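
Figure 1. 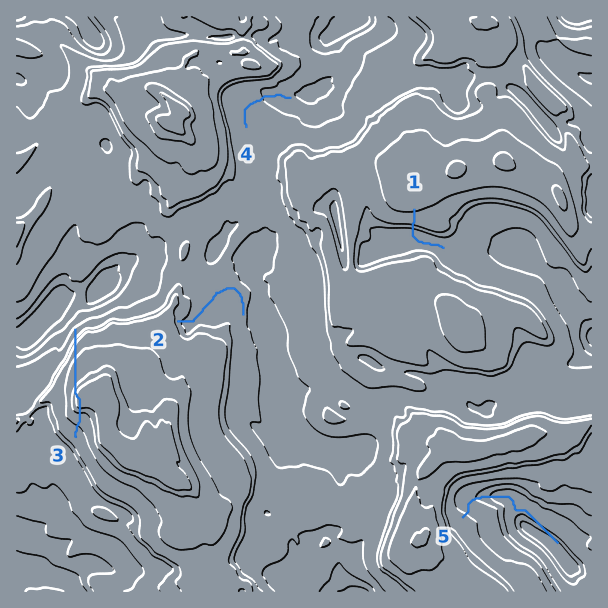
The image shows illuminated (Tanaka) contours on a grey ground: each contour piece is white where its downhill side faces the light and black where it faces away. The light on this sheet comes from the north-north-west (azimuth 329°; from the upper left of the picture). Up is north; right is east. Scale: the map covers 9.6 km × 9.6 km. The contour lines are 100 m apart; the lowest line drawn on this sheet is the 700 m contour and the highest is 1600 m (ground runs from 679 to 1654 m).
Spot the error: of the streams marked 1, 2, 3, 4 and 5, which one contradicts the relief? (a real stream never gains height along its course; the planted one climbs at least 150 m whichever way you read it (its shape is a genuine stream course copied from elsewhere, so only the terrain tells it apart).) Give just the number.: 3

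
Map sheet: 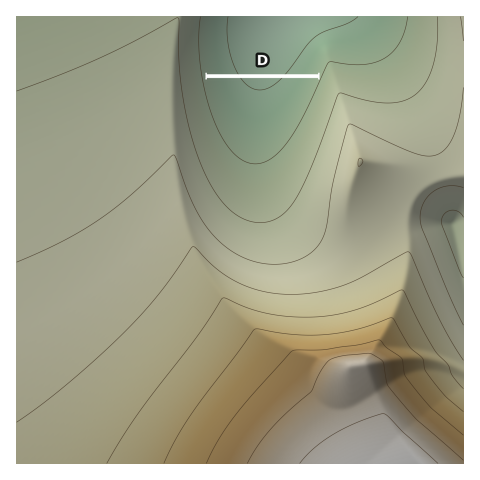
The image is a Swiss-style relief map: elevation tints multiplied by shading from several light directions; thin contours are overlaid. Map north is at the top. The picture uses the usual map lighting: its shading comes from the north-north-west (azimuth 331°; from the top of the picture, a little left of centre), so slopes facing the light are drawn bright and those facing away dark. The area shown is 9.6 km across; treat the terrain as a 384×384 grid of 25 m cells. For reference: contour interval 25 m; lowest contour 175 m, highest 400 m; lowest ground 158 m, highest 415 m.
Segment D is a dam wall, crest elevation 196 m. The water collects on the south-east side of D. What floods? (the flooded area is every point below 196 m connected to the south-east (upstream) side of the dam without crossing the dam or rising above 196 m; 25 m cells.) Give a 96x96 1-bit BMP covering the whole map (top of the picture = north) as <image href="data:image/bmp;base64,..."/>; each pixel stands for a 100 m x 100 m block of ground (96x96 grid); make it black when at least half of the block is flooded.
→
<image width="96" height="96" href="data:image/bmp;base64,Qk2+BAAAAAAAAD4AAAAoAAAAYAAAAGAAAAABAAEAAAAAAIAEAAATCwAAEwsAAAIAAAAAAAAA////AAAAAAAAAAAAAAAAAAAAAAAAAAAAAAAAAAAAAAAAAAAAAAAAAAAAAAAAAAAAAAAAAAAAAAAAAAAAAAAAAAAAAAAAAAAAAAAAAAAAAAAAAAAAAAAAAAAAAAAAAAAAAAAAAAAAAAAAAAAAAAAAAAAAAAAAAAAAAAAAAAAAAAAAAAAAAAAAAAAAAAAAAAAAAAAAAAAAAAAAAAAAAAAAAAAAAAAAAAAAAAAAAAAAAAAAAAAAAAAAAAAAAAAAAAAAAAAAAAAAAAAAAAAAAAAAAAAAAAAAAAAAAAAAAAAAAAAAAAAAAAAAAAAAAAAAAAAAAAAAAAAAAAAAAAAAAAAAAAAAAAAAAAAAAAAAAAAAAAAAAAAAAAAAAAAAAAAAAAAAAAAAAAAAAAAAAAAAAAAAAAAAAAAAAAAAAAAAAAAAAAAAAAAAAAAAAAAAAAAAAAAAAAAAAAAAAAAAAAAAAAAAAAAAAAAAAAAAAAAAAAAAAAAAAAAAAAAAAAAAAAAAAAAAAAAAAAAAAAAAAAAAAAAAAAAAAAAAAAAAAAAAAAAAAAAAAAAAAAAAAAAAAAAAAAAAAAAAAAAAAAAAAAAAAAAAAAAAAAAAAAAAAAAAAAAAAAAAAAAAAAAAAAAAAAAAAAAAAAAAAAAAAAAAAAAAAAAAAAAAAAAAAAAAAAAAAAAAAAAAAAAAAAAAAAAAAAAAAAAAAAAAAAAAAAAAAAAAAAAAAAAAAAAAAAAAAAAAAAAAAAAAAAAAAAAAAAAAAAAAAAAAAAAAAAAAAAAAAAAAAAAAAAAAAAAAAAAAAAAAAAAAAAAAAAAAAAAAAAAAAAAAAAAAAAAAAAAAAAAAAAAAAAAAAAAAAAAAAAAAAAAAAAAAAAAAAAAAAAAAAAAAAAAAAAAAAAAAAAAAAAAAAAAAAAAAAAAAAAAAAAAAAAAAAAAAAAAAAAAAAAAAAAAAAAAAAAAAAAAAAAAAAAAAAAAAAAAAAAAAAAAAAAAAAAAAAAAAAAAAAAAAAAAAAAAAAAAAAAAAAAAAAAAAAAAAAAAAAAAAAAAAAAAAAAAAAAAAAAAAAAAAAAAAAAAAAAAAAAAAAAAAAAD8AAAAAAAAAAAAAAH/AAAAAAAAAAAAAAP/gAAAAAAAAAAAAAf/wAAAAAAAAAAAAAf/wAAAAAAAAAAAAA//4AAAAAAAAAAAAA//8AAAAAAAAAAAAB//8AAAAAAAAAAAAB//+AAAAAAAAAAAAB//+AAAAAAAAAAAAD///AAAAAAAAAAAAD///AAAAAAAAAAAAD///gAAAAAAAAAAAH///gAAAAAAAAAAAH///wAAAAAAAAAAAH///wAAAAAAAAAAAAAAAAAAAAAAAAAAAAAAAAAAAAAAAAAAAAAAAAAAAAAAAAAAAAAAAAAAAAAAAAAAAAAAAAAAAAAAAAAAAAAAAAAAAAAAAAAAAAAAAAAAAAAAAAAAAAAAAAAAAAAAAAAAAAAAAAAAAAAAAAAAAAAAAAAAAAAAAAAAAAAAAAAAAAAAAAAAAAAAAAAAAAAAAAAAAAAAAAAAAAA="/>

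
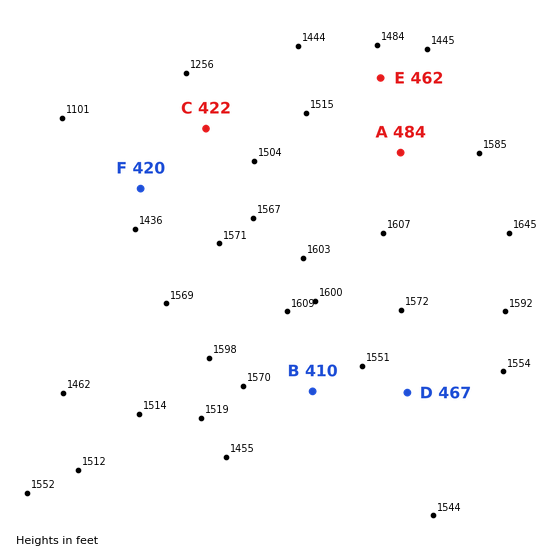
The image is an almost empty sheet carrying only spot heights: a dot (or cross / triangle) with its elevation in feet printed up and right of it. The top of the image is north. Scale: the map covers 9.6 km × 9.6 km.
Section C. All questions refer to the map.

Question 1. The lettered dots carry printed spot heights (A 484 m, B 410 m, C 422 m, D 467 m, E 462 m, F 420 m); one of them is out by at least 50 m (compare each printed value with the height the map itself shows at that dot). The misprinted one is B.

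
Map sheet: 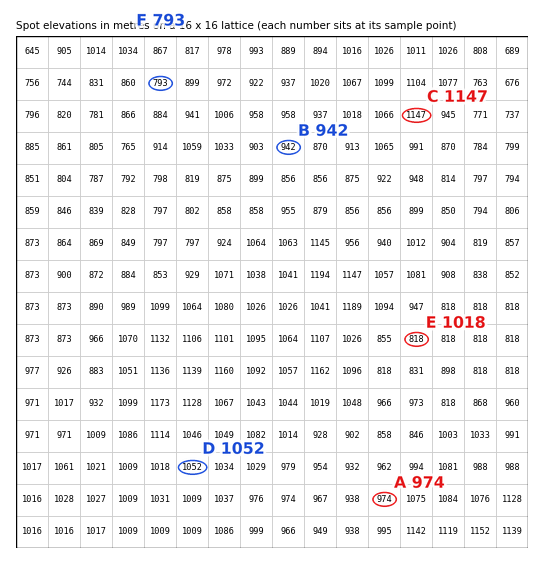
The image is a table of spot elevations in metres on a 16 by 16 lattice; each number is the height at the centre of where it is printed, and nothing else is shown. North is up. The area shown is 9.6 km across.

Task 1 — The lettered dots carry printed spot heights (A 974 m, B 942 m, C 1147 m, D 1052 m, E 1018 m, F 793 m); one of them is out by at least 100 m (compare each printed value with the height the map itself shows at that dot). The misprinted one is E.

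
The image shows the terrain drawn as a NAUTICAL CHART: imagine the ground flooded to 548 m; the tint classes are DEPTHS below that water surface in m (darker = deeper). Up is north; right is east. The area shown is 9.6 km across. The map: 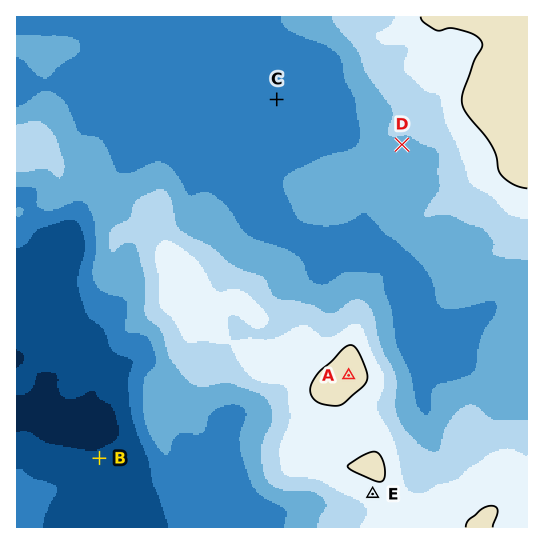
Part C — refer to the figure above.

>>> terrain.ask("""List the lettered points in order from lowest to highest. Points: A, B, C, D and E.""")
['B', 'C', 'D', 'E', 'A']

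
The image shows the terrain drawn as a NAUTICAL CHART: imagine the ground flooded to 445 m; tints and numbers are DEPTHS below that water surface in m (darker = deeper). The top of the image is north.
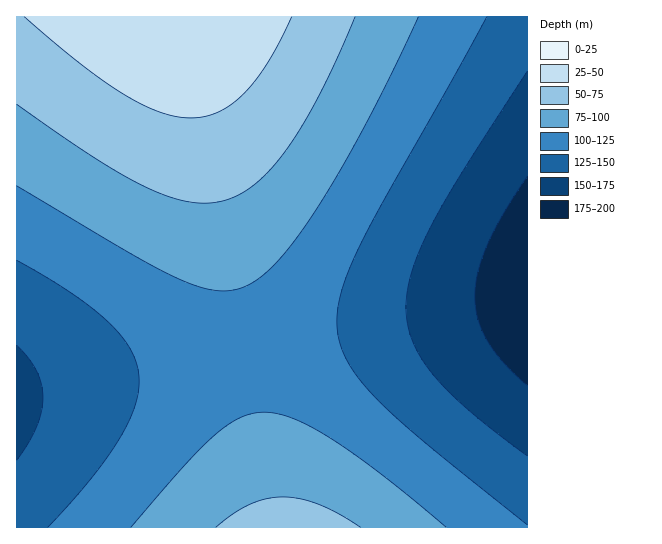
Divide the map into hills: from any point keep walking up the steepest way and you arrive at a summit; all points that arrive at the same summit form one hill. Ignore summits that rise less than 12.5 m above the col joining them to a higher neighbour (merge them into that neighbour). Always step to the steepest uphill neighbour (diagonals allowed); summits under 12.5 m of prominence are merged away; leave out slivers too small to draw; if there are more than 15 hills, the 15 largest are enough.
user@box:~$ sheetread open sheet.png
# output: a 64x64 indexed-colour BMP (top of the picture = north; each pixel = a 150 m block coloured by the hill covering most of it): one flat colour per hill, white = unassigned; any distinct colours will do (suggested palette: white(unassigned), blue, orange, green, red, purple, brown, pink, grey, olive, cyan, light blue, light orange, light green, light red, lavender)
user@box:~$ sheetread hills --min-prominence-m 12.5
<image width="64" height="64" href="data:image/bmp;base64,Qk12CAAAAAAAAHYAAAAoAAAAQAAAAEAAAAABAAQAAAAAAAAIAAATCwAAEwsAABAAAAAAAAAA////ALR3HwAOf/8ALKAsACgn1gC9Z5QAS1aMAMJ34wB/f38AIr28AM++FwDox64AeLv/AIrfmACWmP8A1bDFACIiIiIiIiIiIiIiIiIiIiIiIiIiIiIiIiIiIiIiIiIiIiIiIiIiIiIiIiIiIiIiIiIiIiIiIiIiIiIiIiIiIiIiIiIiIiIiIiIiIiIiIiIiIiIiIiIiIiIiIiIiIiIiIiIiIiIiIiIiIiIiIiIiIiIiIiIiIiIiIiIiIiIiIiIiIiIiIiIiIiIiIiIiIiIiIiIiIiIiIiIiIiIiIiIiIiIiIiIiIiIiIiIiIiIiIiIiIiIiIiIiIiIiIiIiIiIiIiIiIiIiIiIiIiIiIiIiIiIiIiIiIiIiIiIiIiIiIiIiIiIiIiIiIiIiIiIiIiIiIiIiIiIiIiIiIiIiIiIiIiIiIiIiIiIiIiIiIiIiIiIiIiIiIiIiIiIiIiIiIiIiIiIiIiIiIiIiIiIiIiIiIiIiIiIiIiIiIiIiIiIiIiIiIiIiIiIiIiIiIiIiIiIiIiIiIiIiIiIiIiIiIiIiIiIiIiIiIiIiIiIiIiIiIiIiIiIiIiIiIiIiIiIiIiIiIiIiIiIiIiIiIiIiIiIiIiIiIiIiIiIiIiIiIiIiIiIiIiIiIiIiIiIiIiIiIiIiIiIiIiIiIiIiIiIiIiIiIiIiIiIiIiIiIiIiIiIiIiIiIiIiIiIiIiIiIiIiIiIiIiIiIiIiIiIiIiIiIiIiIiIiIiIiIiIiIiIiIiIiIiIiIiIiIiIiIiIiIiIiIiIiIiIiIiIiIiIiIiIiIiIiIiIREiIiIiIiIiIiIiIiIiIiIiIiIiIiIiIiIiIiIiIiIhERERESIiIiIiIiIiIiIiIiIiIiIiIiIiIiIiIiIiIiERERERERESIiIiIiIiIiIiIiIiIiIiIiIiIiIiIiIiIRERERERERERERIiIiIiIiIiIiIiIiIiIiIiIiIiIiIhEREREREREREREREREiIiIiIiIiIiIiIiIiIiIiIiIiEREREREREREREREREREREiIiIiIiIiIiIiIiIiIiIiIRERERERERERERERERERERERESIiIiIiIiIiIiIiIiIhERERERERERERERERERERERERERERIiIiIiIiIiIiIiERERERERERERERERERERERERERERERERIiIiIiIiIiIREREREREREREREREREREREREREREREREREREiIiIiIhERERERERERERERERERERERERERERERERERERERESIiERERERERERERERERERERERERERERERERERERERERERERERERERERERERERERERERERERERERERERERERERERERERERERERERERERERERERERERERERERERERERERERERERERERERERERERERERERERERERERERERERERERERERERERERERERERERERERERERERERERERERERERERERERERERERERERERERERERERERERERERERERERERERERERERERERERERERERERERERERERERERERERERERERERERERERERERERERERERERERERERERERERERERERERERERERERERERERERERERERERERERERERERERERERERERERERERERERERERERERERERERERERERERERERERERERERERERERERERERERERERERERERERERERERERERERERERERERERERERERERERERERERERERERERERERERERERERERERERERERERERERERERERERERERERERERERERERERERERERERERERERERERERERERERERERERERERERERERERERERERERERERERERERERERERERERERERERERERERERERERERERERERERERERERERERERERERERERERERERERERERERERERERERERERERERERERERERERERERERERERERERERERERERERERERERERERERERERERERERERERERERERERERERERERERERERERERERERERERERERERERERERERERERERERERERERERERERERERERERERERERERERERERERERERERERERERERERERERERERERERERERERERERERERERERERERERERERERERERERERERERERERERERERERERERERERERERERERERERERERERERERERERERERERERERERERERERERERERERERERERERERERERERERERERERERERERERERERERERERERERERERERERERERERERERERERERERERERERERERERERERERERERERERERERERERERERERERERERERERERERERERERERERERERERERERERERERERERERERERERERERERERERERERERERERERERERERERERERERERERERERERERERERERERERERERERERERERERERERERERERERERERERERERERERERERERERERERERERERERERERERERERERERERERERERERERERERERERERERERERERERERERERERERERERERERERERERERERERERERERERERERERERERERERERERERERERERERERERERERERERERERERERERERERERERERERERERERERERERERERERERERERERERERERERERERERERERERERERERERERERERERERERERERERERERERERERERERERERERERERERERERERERERERERERER"/>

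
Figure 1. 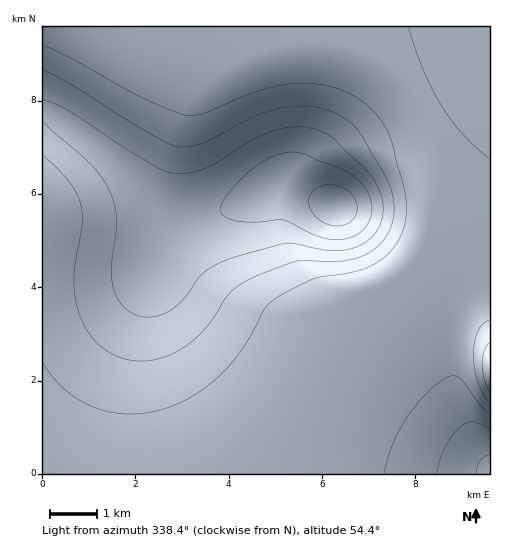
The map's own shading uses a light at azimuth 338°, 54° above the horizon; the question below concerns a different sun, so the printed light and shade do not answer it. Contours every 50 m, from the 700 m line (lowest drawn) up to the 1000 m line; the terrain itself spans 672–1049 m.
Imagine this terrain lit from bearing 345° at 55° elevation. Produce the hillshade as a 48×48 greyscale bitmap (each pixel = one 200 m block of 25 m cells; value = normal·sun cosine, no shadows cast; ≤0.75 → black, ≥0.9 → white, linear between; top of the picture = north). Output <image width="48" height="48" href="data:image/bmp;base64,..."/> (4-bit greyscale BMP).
<image width="48" height="48" href="data:image/bmp;base64,Qk32BAAAAAAAAHYAAAAoAAAAMAAAADAAAAABAAQAAAAAAIAEAAATCwAAEwsAABAAAAAAAAAAAAAAABEREQAiIiIAMzMzAERERABVVVUAZmZmAHd3dwCIiIgAmZmZAKqqqgC7u7sAzMzMAN3d3QDu7u4A////AHd3d3iIiIh3d3d3d3d3d3dmZmZmVVVVVnd3eIiIiIiId3d3d3d3d3dmZmZmVVVVVXd3iIiIiIiIh3d3d3d3d3dmZmZlVVRERHd4iIiIiIiIiId3d3d3d3dmZmZlVURDMneIiIiIiIiIiIh3d3d3d3dmZmZlVURDMXiIiIiIiIiIiIiHd3d3d3dmZmZlVURDIHiIiIiZmZmZiIiId3d3d3dmZmZlVVRDIHiIiImZmZmZmIiIh3d3d3dmZmZlVVREIHiIiJmZmZmZmZiIiHd3d3d2ZmZmVVVEIHiIiJmZmamZmZmIiHd3d3d2ZmZmVVVVMHiIiJmZqqqqmZmIiId3d3d2ZmZmZVVVRHiIiJmaqqqqqZmYiId3d3d3ZmZmZlVmZ3eIiJmaqqqqqpmZiIh3d3d3ZmZmZmZni3eIiJmaqqqqqpmZiIh3d3d3dmZmZmZorXd4iImZqqqqqqmZiIiHd3d3dmZmZmZorXd3iImZqqqqqqmZmIiHd3d3d2ZmZmZ4rHd3eIiZmqqqqqmZmIiHd3d3d2ZmZmZnmnd3d4iJmZqqqqmZmZmIh3d3d3ZmZmZniWZnd3eImZmqqqqqqqqZmIh3d3dmZmZneGZmZnd4iJmZmqqru7u6qpmYh3d2ZmZnd2ZmZmd3iImZmqu7vMy7u7y7qYd3ZmZmd2ZmZmZneIiZqru8zMzM3e7u3Kl3dmZmZmZVVVZmd4iJmru8zM3d7////tuXd3ZmZmVVVVVmZ3iJmqu8zN3e7////+yod3d2ZmVVVVVmZ3eImaq7zM3e7/////25d3d3d2VVVVVmZneIiZqrvMzN3v///+26h3d3d2ZlVVZmZnd3iImaq7u7zN3u7dy6h3d3d2ZmZmZmZmZnd3iJmqqqqqu7u6qph3d3d2ZmZmZmZmZmZmd4iZmYd3iIiIiIh3d3d3d3d3d3ZmVVVVVmeIh2VURVVWZ3h3d3d4iIiId3ZlRERERVZnd1QyIiI0Vnh3d3d4mZiId2ZUQzMzM0RVZlMhAAEjVnh3d3d5mZmIdmVEMiIiIjNEVVMhAAEjVnh3d3d6qZmHdlRDMiERESIjNEQyERI0Z3d3d3d6qZh3ZUMzIiERERESIzMzMzRWd3d3d3d6mYdmVDMzMiEREAAREiIzREVWZ3d3d3d5mHZUQzMzMyIREAAAARIjNEVWZnd3d3d4h2VDMyMzRDMhEAAAAAESI0RVZmd3d3d3ZUMzIjM0REMyEQAAAAERIzRFVmd3d3d2RDMiIzNEVVRDIhEAAAERIjRFVmd3d3d0MyIiM0RFVVVUMyERERESIzRFZmd3d3dzIiIjNEVVVmZlRDIiEREiI0RVZnd3d3dyIiM0RVVWZmZmZUQzIiIzNEVWZ3d3d3dyIjNEVVZmZmZmZlVEQzNERFVmd3d3d3dyIzRVVmZmZmZmZmZlVVVVVWZnd3d3d3dyNEVVZmZmZmZ3d3d2ZmZmZnd3d3d3d3dzRFVmZmZmZ3d3d3d3d3d3d3d3d3d3d3dzRFVmZmZnd3d3d3d3d3d3d3d3d3d3d3dw=="/>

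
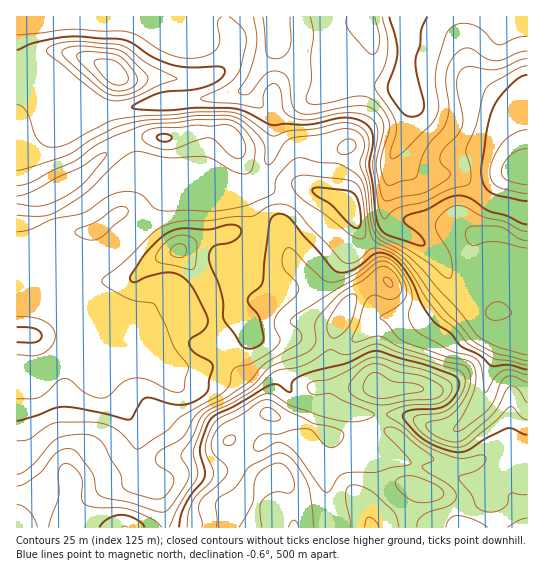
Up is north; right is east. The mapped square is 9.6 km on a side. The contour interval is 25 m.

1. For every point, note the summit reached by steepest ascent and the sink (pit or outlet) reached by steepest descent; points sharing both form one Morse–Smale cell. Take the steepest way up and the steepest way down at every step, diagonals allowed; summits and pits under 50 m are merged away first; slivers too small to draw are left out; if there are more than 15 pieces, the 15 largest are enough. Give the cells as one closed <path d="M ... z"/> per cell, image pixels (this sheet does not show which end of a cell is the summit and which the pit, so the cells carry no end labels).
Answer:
<path d="M401 16l-125 1 0 29-28 40 1 8 12 11 12 8 0 33-13 37-6 5-9 2 0 5 10 24 1 14-4 12-8 10-1 14-10 21 0 12 3 8-3 6-38 4-6-3-8-15-8-7-11 1-23 24-8-1-37-16-25 2 8 13 30 73 21 23 11 17-3 36 4 11 6 5 7 1 6 9 7 35 362-1 0-316-38-8-20-19-15-9-36 1-12-9-8-12-2-8 8-14 6-22-7-20 0-62z"/><path d="M27 64l-2 1 24 60-14 8-19 5 1 83 22 0 40-14 31-24 15-8 24 0 24 9 52 0 22 5 10-2 7-12 9-29 0-33-12-8-12-11-2-6-10 5-28 6-47 2-37 8-30 0-34-14z"/><path d="M527 16l-126 1 3 12 0 62 7 20-6 22-8 14 2 8 8 12 12 9 40 0 31 27 29 8 9-1z"/><path d="M275 16l-258 0-1 42 15 9 30 28 34 14 30 0 37-8 56-4 23-5 11-10 24-36 1-13z"/><path d="M453 281l-5 10-25 21-16 7-30 0-18 17-13 8-16 0-32-7-39 2 8 4 10 8 6 10 5 28 15 12 48 12 51 2 37 14 16 0 18-16 8-11 4-9 4-22 12-32-22-14-6-11 0-17z"/><path d="M58 297l11 30 0 16-4 11-24 17-12 2-12 6 0 38 4 21-1 19 21 34 2 36 122 1 0-10-6-25-6-9-7-1-6-5-4-11 3-36-11-17-21-23-35-84z"/><path d="M234 185l-65 2-22 31-36 35-8 4-14 0-26 12-10 13 0 11 4 4 13 7 24-1 41 17 4 0 26-25 10 1 6 6 8 15 6 3 38-4 3-6-3-8 0-12 10-21 1-14 8-10 4-12-1-14-10-24 2-6z"/><path d="M149 175l-28 1-42 31-40 14-23 1 1 306 26-1-2-36-21-34 1-19-4-21 0-38 12-6 9-1 24-15 6-10 1-20-9-24-8-13 3-11 8-10 12-6 14-6 14 0 8-4 36-35 22-31 56-2-52-1z"/><path d="M18 59l-2 0 1 78 18-4 14-8-20-54-4-8z"/>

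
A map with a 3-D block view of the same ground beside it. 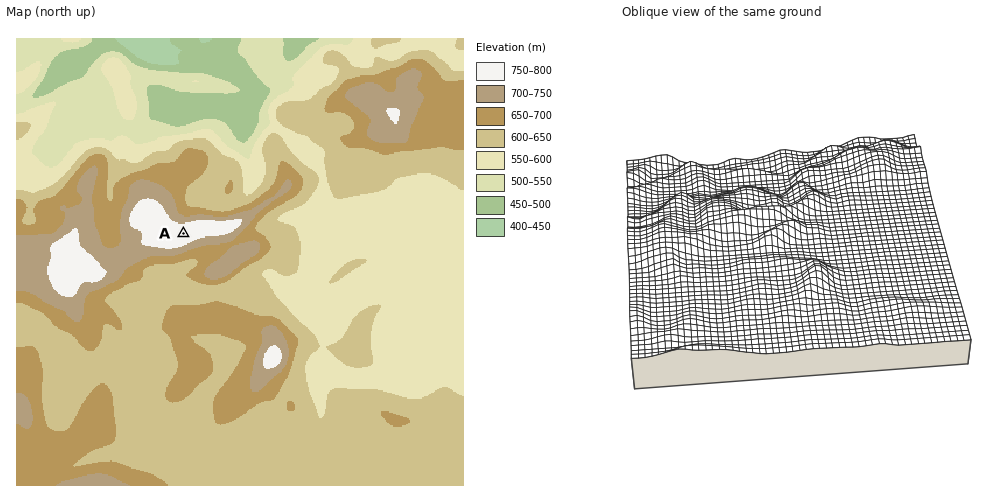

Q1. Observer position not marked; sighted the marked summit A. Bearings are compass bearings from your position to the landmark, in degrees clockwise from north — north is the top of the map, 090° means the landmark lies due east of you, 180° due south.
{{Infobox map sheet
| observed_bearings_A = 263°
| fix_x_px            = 253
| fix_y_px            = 225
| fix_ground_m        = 665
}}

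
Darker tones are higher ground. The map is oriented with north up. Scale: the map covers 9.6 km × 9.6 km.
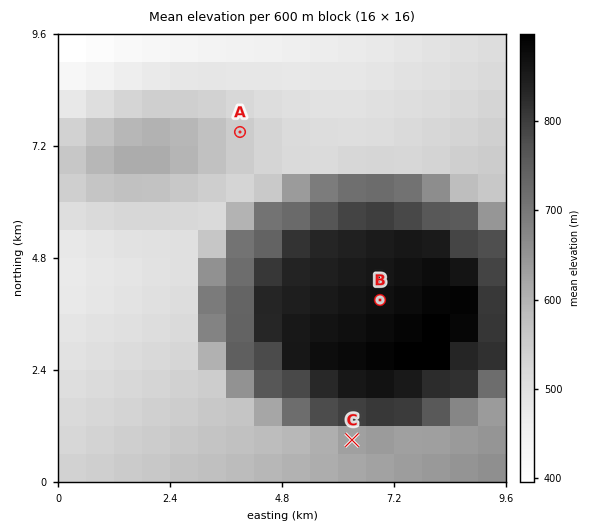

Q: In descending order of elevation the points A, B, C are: B C A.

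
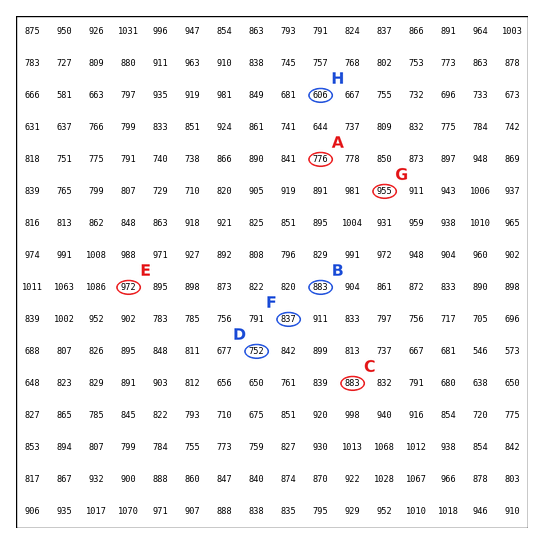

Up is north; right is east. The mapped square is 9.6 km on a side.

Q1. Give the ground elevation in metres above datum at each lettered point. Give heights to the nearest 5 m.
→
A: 775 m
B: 885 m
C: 885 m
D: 750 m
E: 970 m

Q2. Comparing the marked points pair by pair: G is above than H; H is below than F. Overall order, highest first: G F H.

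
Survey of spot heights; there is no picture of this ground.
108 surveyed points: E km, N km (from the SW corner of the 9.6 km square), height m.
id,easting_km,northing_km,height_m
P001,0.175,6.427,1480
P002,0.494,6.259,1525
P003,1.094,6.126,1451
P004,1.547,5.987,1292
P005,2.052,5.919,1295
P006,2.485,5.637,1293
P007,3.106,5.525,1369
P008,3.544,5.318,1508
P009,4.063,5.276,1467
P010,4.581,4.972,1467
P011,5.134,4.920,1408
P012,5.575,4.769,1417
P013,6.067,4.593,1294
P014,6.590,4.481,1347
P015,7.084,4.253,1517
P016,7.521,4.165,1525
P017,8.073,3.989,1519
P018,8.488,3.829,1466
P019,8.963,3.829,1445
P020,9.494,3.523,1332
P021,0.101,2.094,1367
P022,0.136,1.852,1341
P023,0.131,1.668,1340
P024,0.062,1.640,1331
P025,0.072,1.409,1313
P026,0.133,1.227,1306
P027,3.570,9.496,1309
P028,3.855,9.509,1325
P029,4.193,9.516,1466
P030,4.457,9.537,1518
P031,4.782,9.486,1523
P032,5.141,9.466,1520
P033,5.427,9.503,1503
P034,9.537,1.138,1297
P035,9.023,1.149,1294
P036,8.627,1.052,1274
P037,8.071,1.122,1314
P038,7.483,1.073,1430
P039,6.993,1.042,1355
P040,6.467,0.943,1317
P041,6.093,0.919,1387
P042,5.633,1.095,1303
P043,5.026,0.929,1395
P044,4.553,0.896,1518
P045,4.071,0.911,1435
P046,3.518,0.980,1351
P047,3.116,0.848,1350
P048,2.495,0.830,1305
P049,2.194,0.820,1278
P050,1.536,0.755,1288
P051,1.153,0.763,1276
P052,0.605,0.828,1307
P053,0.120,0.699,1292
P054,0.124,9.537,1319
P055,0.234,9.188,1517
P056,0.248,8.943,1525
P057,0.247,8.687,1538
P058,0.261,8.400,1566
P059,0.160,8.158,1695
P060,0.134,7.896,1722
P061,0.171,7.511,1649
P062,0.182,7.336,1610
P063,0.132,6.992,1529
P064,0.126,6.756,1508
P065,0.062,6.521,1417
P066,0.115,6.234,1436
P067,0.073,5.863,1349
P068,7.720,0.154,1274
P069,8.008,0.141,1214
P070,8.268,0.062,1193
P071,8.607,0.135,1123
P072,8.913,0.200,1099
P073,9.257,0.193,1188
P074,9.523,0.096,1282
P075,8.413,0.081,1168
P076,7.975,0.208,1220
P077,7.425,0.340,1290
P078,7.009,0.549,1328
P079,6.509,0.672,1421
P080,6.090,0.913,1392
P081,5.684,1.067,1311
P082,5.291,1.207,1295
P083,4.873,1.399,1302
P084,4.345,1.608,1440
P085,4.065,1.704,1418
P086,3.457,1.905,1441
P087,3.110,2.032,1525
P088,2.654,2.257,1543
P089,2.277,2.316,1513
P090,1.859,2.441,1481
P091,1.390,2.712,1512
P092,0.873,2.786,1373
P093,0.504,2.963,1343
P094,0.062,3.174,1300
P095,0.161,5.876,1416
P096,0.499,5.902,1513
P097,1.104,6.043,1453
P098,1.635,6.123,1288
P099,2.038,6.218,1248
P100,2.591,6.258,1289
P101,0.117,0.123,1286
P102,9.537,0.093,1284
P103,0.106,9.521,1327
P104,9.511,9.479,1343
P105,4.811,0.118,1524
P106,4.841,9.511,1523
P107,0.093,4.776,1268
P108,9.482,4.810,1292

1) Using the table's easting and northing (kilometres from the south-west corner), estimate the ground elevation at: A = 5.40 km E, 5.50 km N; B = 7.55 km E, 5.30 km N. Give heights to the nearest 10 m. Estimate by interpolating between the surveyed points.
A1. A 1520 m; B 1300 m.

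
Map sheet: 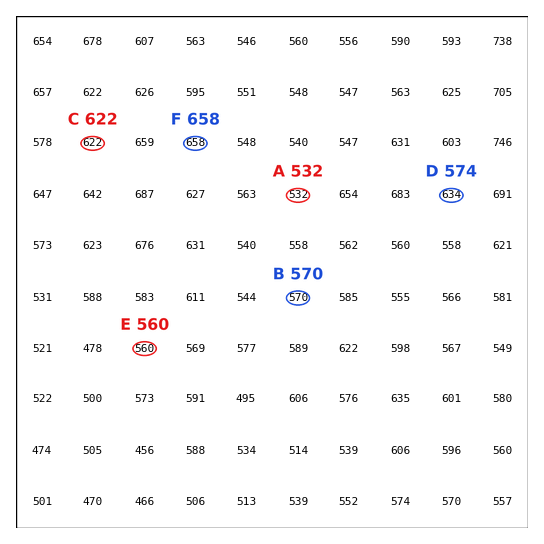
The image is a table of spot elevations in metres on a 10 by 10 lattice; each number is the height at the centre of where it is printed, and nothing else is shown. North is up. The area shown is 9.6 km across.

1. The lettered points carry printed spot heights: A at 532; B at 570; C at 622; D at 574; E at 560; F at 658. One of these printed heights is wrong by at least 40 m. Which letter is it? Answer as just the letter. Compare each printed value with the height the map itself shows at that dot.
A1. D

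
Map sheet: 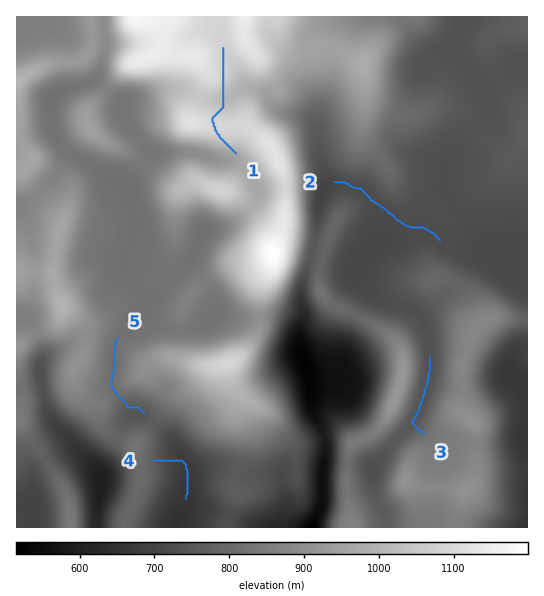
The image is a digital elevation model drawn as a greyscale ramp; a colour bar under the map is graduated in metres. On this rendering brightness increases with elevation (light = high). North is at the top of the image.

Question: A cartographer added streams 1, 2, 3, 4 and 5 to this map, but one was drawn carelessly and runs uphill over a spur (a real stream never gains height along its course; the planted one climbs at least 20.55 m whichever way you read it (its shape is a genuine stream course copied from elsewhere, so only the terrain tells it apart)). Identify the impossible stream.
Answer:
1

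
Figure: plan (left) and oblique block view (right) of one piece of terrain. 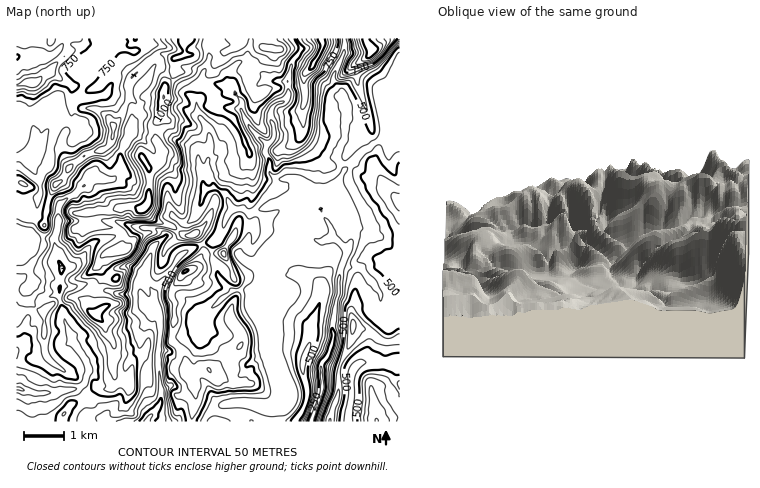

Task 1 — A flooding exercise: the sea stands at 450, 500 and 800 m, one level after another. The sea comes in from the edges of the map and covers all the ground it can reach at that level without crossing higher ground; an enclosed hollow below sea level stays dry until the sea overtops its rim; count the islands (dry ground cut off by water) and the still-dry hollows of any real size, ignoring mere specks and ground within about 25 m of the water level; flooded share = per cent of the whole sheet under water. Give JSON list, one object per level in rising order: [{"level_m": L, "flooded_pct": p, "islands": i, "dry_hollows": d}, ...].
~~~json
[{"level_m": 450, "flooded_pct": 24, "islands": 0, "dry_hollows": 0}, {"level_m": 500, "flooded_pct": 37, "islands": 0, "dry_hollows": 0}, {"level_m": 800, "flooded_pct": 85, "islands": 0, "dry_hollows": 0}]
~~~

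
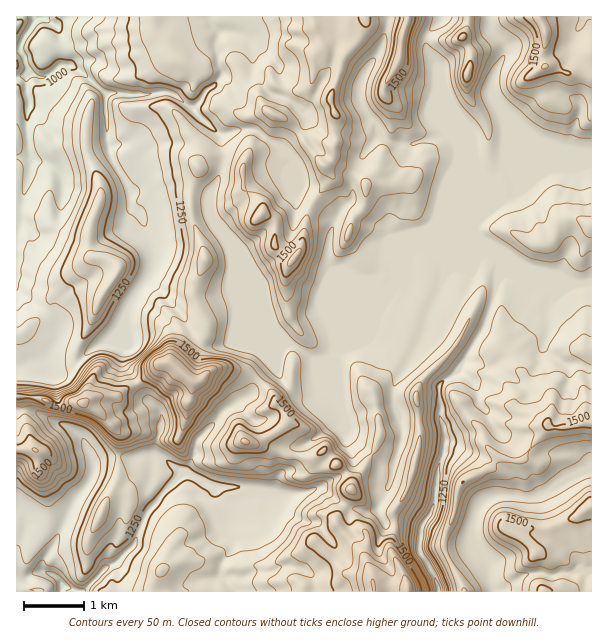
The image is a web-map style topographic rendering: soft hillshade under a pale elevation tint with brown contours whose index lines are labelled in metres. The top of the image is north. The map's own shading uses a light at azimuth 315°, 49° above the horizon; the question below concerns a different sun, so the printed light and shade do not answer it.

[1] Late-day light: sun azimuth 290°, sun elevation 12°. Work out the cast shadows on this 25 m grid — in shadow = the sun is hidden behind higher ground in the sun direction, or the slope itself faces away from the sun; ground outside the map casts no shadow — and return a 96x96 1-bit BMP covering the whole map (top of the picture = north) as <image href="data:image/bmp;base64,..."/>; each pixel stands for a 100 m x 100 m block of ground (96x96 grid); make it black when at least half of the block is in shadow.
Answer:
<image width="96" height="96" href="data:image/bmp;base64,Qk2+BAAAAAAAAD4AAAAoAAAAYAAAAGAAAAABAAEAAAAAAIAEAAATCwAAEwsAAAIAAAAAAAAA////AAAAAAAHgAAAAAAAAH/eAAADHAAAAAAAAH/cAAACHgAAAAAAAH+QAAA8DwAAAAAAAH8gACA4D4AAAAAAAP9gAwAYD8AAAAAAEP5gAAAID+AAAAAAGfzgAAAMD/AAAAAAGfjwAAAAB7gAAAAAGfj4AAAAB7gAAAAAHfj8AAAAB9gAAAAAHfz8AAAAA9wAAAACHfx8AAAAA9wAAAACAf58AAAAAd4AAAAAPf5+AAAAAY4AAAAAPv9/AAAH+AcAAAAAfn8/wAAP/AEAAAAA/n8/4AAP/gCAAADw/H8/wAAP/gAAAOD4fD8fhoAP/wAAA/A8fD+GAeAP/wAAATgHuD+AAOAP/gAAABADmB/AAEAP/AfvB/gDih/AAAAH/H/fg/APjx/AAQAH+H+fgfEPB5/AAYAP8H+fwBvvB5/AAP4fwH+P4Ab+B5/AAB4fgP+P8wD8B5+AAAAfAH+P/4P8B5+AAAA/gf+P/4P4Bx+AAAA6Af+H/4fgBx+AACDmD/8H/8/ADx8IACAABn4H/98ADh8AAAAAADwj//8ADh8AAAAAAAAD//sABB8AAAAABgAB//MAAA/AAAAAB8AA/+MAAAfgAAAAA8AOfcEAAAPgAAAAAYAeAAAAAAHwAAAAAAAeAAAAAADwAAAAGAAeYAAAAAB4AAAAHwAI8AAAAAA4AAAAD+AA+ABAAAA8AAAAD/gA8ADAAAAcAAAAB/gAcAHAAAAeAAAAB/gAYAPAAAAOAAAAB/wAAAPgAAAOAAAAA/wAAAPwAAAGAAAAA/4AAAP4AAAHAAAAAf8AgAP/gAACAAAAAf+B4Af/4AAAAAAAAP+B8Af/4AAAAAAAAH+B/Af/8AAAAAAAAH+A/Af/4AAAAAAAAD8A+AP/wAAAAAEAADwA+AH/gAAAAAEAABgA8AH/+AAAADAAAAAA4AD9/AAAADAAB/AAwAz9/AAAADAAB/ABgB74+AAAAAAAB/gBAM74+AAAAAAAB/wDAM54+AAAAAAAB/wDAH54fAAAAAAAA/wDAH54PAAAAAAAA/gGADwwPAgAAAAAA/gCADgAHBwAAAAAAfACAAAMGB4AAAAAAeADAAAHkB4AAAAAAeABw+AHgB4AAAAAAcABw+AHgA4AAAAAAYABw+APwAQAAAAAAwAAA8AH4AAAAAAAAwAAAYAH4AAAAAAABwAAAAAH4AAAAABADwAAAAAH4AAAAABADwAAAAAD8AAAAABADwAAAAAD+QAAAADADwAAAAAD+D8AAADADwAEAAYD+H+AAAzABwAMAAQD8P+AAAzABwAYAAAH8P/HAARgBwAAAAAH4f/PwADABgAHAAAH4//P4ADAAAuDgAAH5//f4ABAAAMDwAAn4//fw8AAAAABwAAj4//fw8DkAAAA4AAD8f/fweDnAAAAQAAD8P/PwGDDAAAAQAAB+P/PwACAAAAAAAAB+P/P4PCAAAAAAAAA/P+P4PiAAAAAAAAAfP8fwPzAAAAAAAAAPH8fgPzgAAAAAAAAHH+fgPhwAAAAAAAAHH8fAPBgAAAAAAAAHHwMAMA="/>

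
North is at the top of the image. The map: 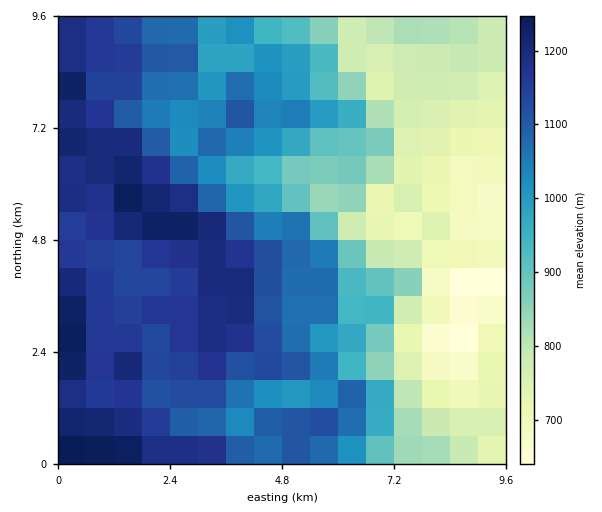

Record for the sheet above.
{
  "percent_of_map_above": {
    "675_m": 96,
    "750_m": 84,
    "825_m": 72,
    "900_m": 65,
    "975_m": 58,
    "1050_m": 47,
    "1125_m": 32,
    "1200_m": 10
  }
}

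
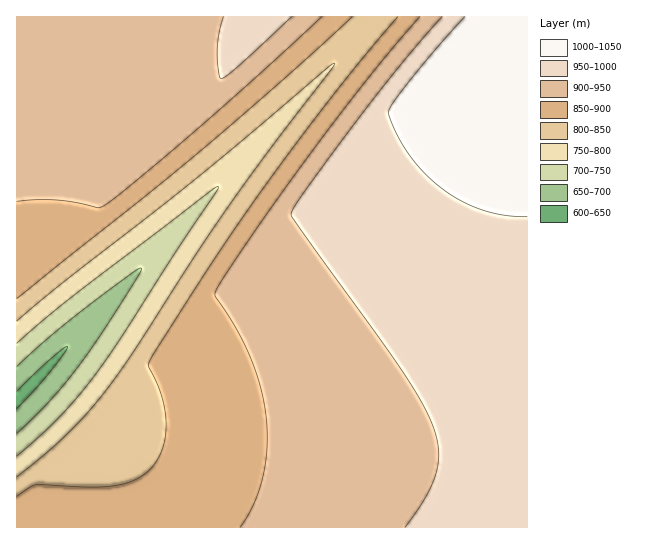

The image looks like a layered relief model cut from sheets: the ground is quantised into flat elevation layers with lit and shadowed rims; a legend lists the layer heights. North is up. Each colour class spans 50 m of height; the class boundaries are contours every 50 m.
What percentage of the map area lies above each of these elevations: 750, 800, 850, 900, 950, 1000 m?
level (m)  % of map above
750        94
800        89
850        79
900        62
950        30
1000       8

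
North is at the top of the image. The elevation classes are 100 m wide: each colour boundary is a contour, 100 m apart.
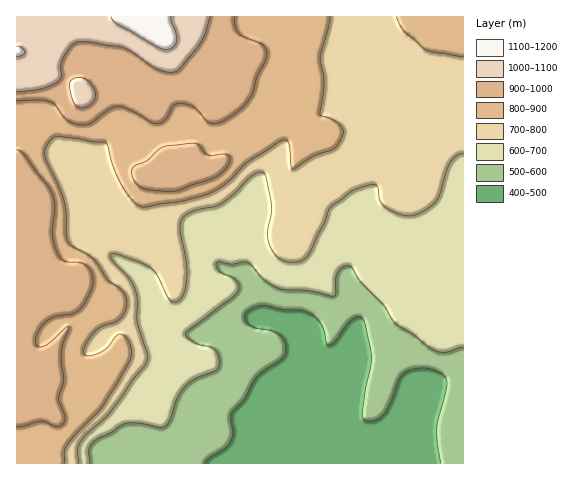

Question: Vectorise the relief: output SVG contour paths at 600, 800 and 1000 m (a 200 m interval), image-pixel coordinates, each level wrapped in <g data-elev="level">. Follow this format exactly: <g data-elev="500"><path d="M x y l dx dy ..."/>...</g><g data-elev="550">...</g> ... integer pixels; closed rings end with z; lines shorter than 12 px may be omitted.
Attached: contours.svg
<g data-elev="600"><path d="M90 463l-1-12 3-7 5-5 14-7 11-7 11-2 26 4 7-1 5-8 6-20 8-12 9-7 20-8 4-3 1-10-4-8-5-3-15-4-8-6-2-3 4-5 44-32 5-6 0-6-2-5-18-10-2-6 2-2 13 2 12-2 5 0 17 18 15 9 29 2 24 5 3-2-1-14 3-8 5-5 6-1 4 2 9 15 21 22 9 15 7 6 13 8 16 13 9 4 9 1 17-5"/></g><g data-elev="800"><path d="M64 463l0-11 3-6 36-40 26-43 3-12-5-12-7-5-4 2-8 11-6 5-12 4-6-2 1-8 10-14 7-5 14-5 6-5 4-9 1-9-5-9-14-11-14-20-21-13-5-4-2-7-1-31-6-17-14-29 0-7 2-6 6-7 4-2 49 7 7 24 9 19 11 15 5 4 5 2 39-6 31-9 15-10 21-21 34-21 3 0 2 3 3 24 1 2 2 0 20-13 20-8 4-4 5-10 0-5-4-5-7-5-12-4 4-33-4-25 10-40"/><path d="M396 17l7 14 22 18 8 3 30 5"/></g><g data-elev="1000"><path d="M80 108l4 0 6-4 4-5 2-4-2-6-5-7-5-4-6-1-7 3-2 5 4 17z"/><path d="M17 92l25-3 17-8 2-4 0-13 2-7 8-11 9-4 43 5 8 5 26 17 10 3 8 0 5-3 21-27 4-8 5-17"/></g>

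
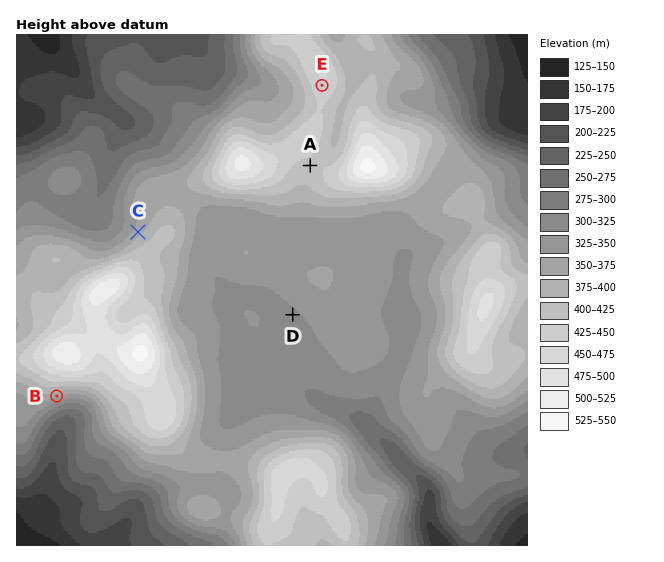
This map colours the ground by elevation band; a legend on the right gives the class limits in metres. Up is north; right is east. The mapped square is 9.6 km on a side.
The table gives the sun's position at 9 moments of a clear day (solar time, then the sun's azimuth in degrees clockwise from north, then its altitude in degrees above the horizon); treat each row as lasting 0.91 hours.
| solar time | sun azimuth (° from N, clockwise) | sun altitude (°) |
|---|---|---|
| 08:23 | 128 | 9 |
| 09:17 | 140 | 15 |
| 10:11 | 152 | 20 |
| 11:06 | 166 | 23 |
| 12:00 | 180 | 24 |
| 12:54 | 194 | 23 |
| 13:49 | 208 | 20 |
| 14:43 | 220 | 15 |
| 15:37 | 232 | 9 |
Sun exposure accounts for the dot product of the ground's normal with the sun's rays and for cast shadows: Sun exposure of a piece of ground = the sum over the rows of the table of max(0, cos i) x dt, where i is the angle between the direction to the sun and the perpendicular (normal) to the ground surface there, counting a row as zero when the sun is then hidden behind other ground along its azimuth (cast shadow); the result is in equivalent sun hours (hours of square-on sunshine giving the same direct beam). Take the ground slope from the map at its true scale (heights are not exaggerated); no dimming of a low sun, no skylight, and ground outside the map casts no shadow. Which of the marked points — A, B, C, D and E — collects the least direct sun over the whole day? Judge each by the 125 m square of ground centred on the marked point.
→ C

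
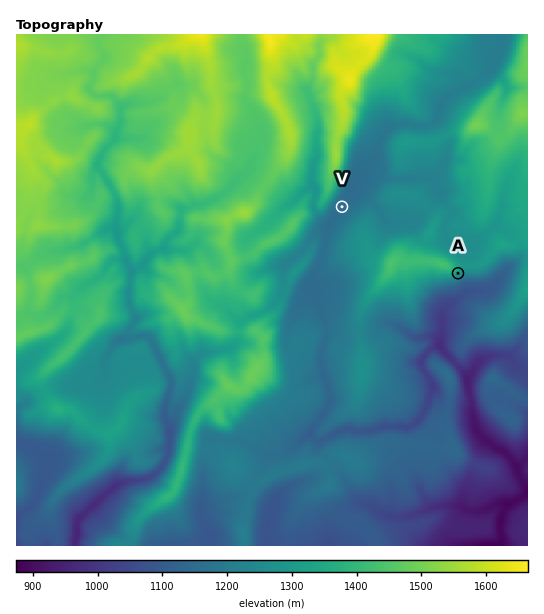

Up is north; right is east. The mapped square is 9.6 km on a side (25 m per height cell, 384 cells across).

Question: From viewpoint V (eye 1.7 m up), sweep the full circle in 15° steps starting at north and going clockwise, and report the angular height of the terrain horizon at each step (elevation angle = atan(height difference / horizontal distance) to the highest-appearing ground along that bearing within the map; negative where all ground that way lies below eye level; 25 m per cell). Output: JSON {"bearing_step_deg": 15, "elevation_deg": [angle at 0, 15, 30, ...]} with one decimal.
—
{"bearing_step_deg": 15, "elevation_deg": [18.2, 7.0, 4.3, 4.9, 6.5, 6.1, 5.8, 8.8, 10.7, 11.8, 11.3, 9.2, 6.2, 2.7, 5.9, 6.7, 12.9, 18.4, 24.7, 30.3, 33.0, 33.7, 32.3, 26.9]}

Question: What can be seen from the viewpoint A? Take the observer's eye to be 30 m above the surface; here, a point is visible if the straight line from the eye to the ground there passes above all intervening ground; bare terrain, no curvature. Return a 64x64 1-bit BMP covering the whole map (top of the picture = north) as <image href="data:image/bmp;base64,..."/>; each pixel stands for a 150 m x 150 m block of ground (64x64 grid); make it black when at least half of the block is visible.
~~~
<image width="64" height="64" href="data:image/bmp;base64,Qk0+AgAAAAAAAD4AAAAoAAAAQAAAAEAAAAABAAEAAAAAAAACAAATCwAAEwsAAAIAAAAAAAAA////AAAAAAAAAAAMAAeAAQAAAAwADgAHAAAACAAcAHcAAAAIABAAAwAAAAAAAAAAAAAIAAAAAAAAABgAAAAAAAAADAADAIAAAAAMAAEEgAAAAAYYAB+AGAAABjgGP/hwAAAEOAH//eAAAAB4AP//4AAAAAQAH//AAAAAEAAAf8AAAAA5AAA/wAAAAB4AGD/OAAAADsAfatwAAAAE4B/hcQAAAAHgH+FnAAAAA/Af4ywAAAAD8B/mOAAAAAP4H+4AAAAAAfgfnAAAAAABmB/9AAAAAAGAH/+AAAAAA4AfH8AAAADjABA/+AAABwAAAH/8AAAAAAAAf/wAAAAAAAB//gAAAAAAAH//AAAAAAAAf/8AAAAAAABD/wAAAAAAAAPDAAAAAAAAAOEAAAAAAAAA8wAAAAAAAAB9AAAAAAAAAHAAAAAAAAAAcAAAAAAAAAB/AAAAAAAAAH8AAAAAAAAAbwAAAAAAAABnAAAAAAAAAGcAAAAAAAAAYwAAAAAAAABzAAAAAAAAAHMAAAAAAAAAfwAAAAAAAAB/AAAAAAAAAD8AAAAAAAAAdwAAAAAAAABDAAAAAAAAAAMAAAAAAAAAAAAAAAAAAAAAAAAAAAAAAAAAAAAAAAAAAAAAAAAAAAAAAAAAAAAAAAAAAAAAAAAAAAAAAAAAAAAAAAAAAAAAAAAAAAAAAAAAAA=="/>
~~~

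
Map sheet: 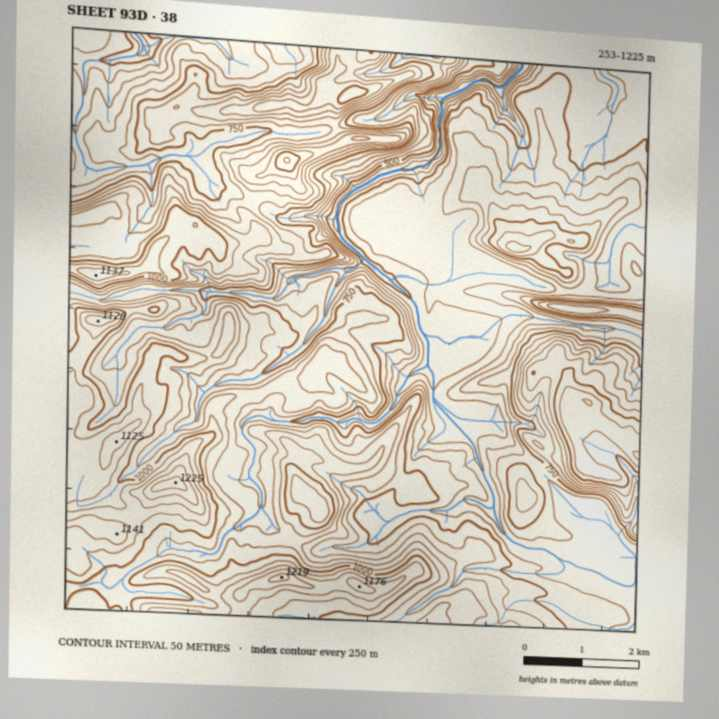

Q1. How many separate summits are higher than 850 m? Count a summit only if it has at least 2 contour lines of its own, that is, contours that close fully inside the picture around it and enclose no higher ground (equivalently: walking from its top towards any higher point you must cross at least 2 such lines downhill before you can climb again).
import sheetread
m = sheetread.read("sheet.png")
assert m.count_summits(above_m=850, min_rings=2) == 7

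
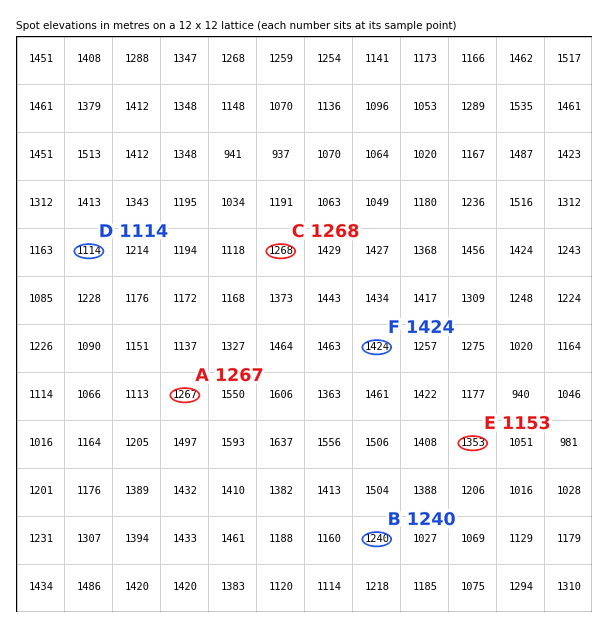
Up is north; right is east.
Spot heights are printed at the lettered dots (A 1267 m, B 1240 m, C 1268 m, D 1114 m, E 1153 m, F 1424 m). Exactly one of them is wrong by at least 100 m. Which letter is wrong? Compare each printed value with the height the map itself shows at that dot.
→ E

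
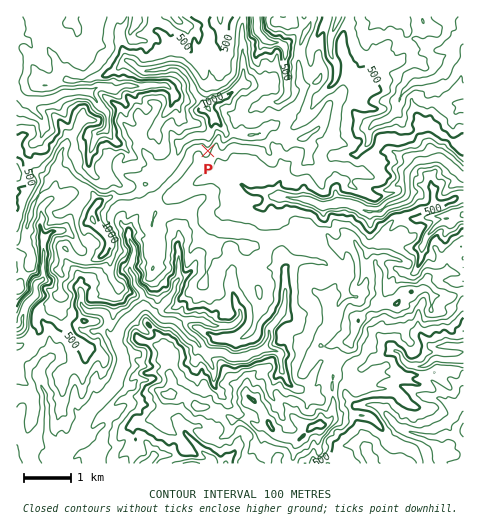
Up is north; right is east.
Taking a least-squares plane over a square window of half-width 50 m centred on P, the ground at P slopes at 29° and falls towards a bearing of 140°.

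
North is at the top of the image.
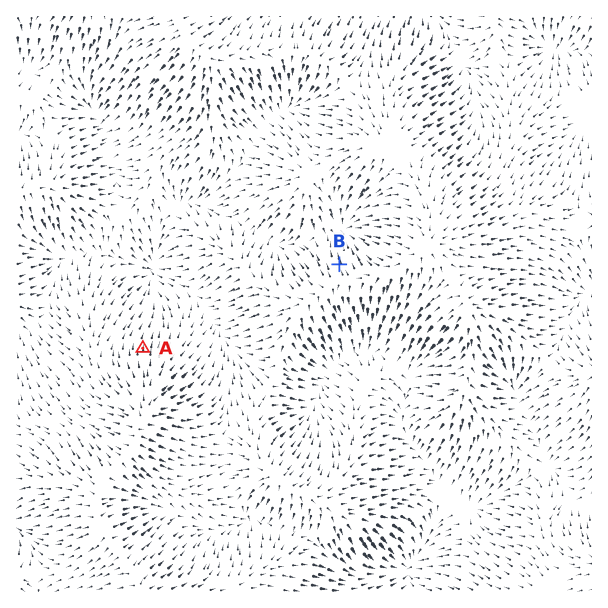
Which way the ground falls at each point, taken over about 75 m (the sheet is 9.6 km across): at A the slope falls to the N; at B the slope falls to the N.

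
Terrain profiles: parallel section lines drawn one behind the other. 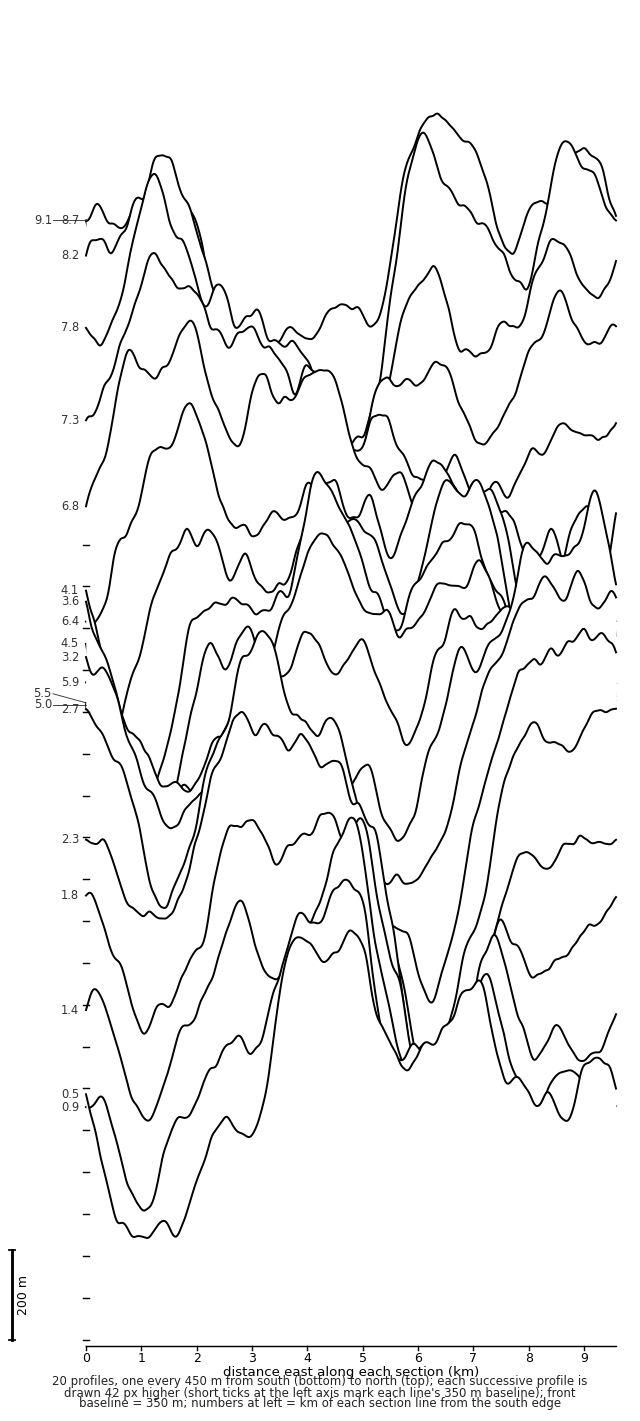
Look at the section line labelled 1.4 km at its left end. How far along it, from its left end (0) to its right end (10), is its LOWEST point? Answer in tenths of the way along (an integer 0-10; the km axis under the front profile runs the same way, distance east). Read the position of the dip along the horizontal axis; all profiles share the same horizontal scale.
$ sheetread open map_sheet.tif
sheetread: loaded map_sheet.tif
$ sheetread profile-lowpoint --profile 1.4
1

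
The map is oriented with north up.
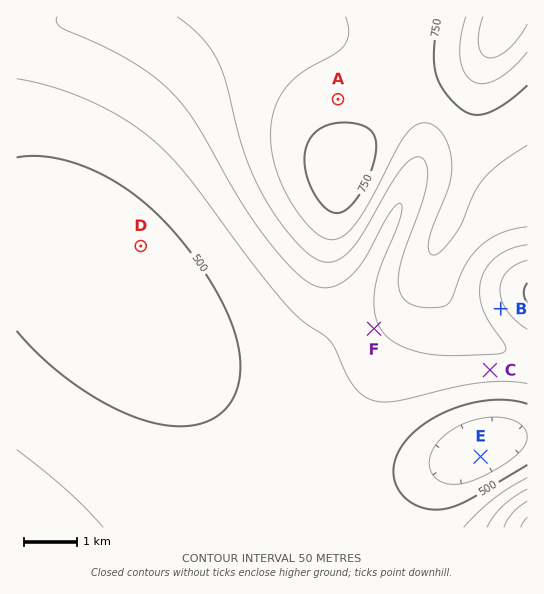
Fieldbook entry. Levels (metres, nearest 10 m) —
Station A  730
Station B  560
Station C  580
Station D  480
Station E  410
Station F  590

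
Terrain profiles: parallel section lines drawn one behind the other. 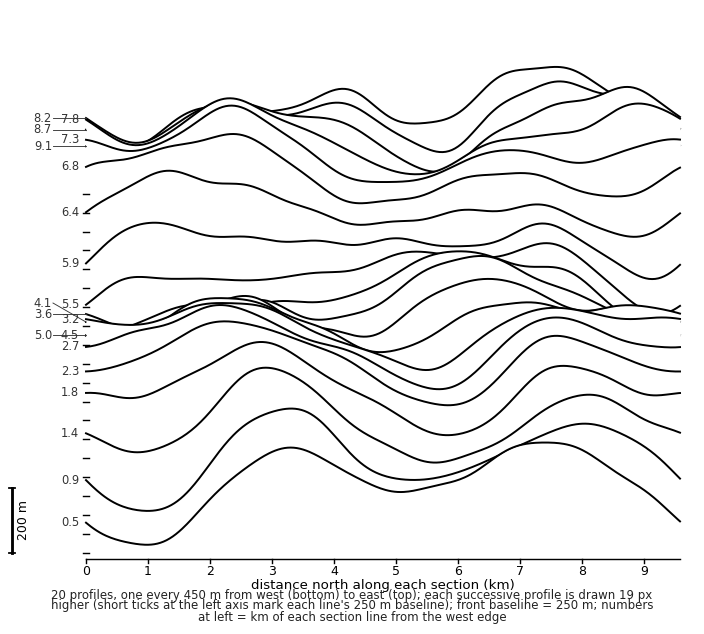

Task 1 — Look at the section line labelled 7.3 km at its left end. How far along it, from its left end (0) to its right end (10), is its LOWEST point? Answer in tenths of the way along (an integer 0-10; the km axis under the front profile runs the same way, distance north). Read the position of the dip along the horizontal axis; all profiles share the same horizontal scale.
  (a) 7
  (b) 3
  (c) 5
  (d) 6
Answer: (c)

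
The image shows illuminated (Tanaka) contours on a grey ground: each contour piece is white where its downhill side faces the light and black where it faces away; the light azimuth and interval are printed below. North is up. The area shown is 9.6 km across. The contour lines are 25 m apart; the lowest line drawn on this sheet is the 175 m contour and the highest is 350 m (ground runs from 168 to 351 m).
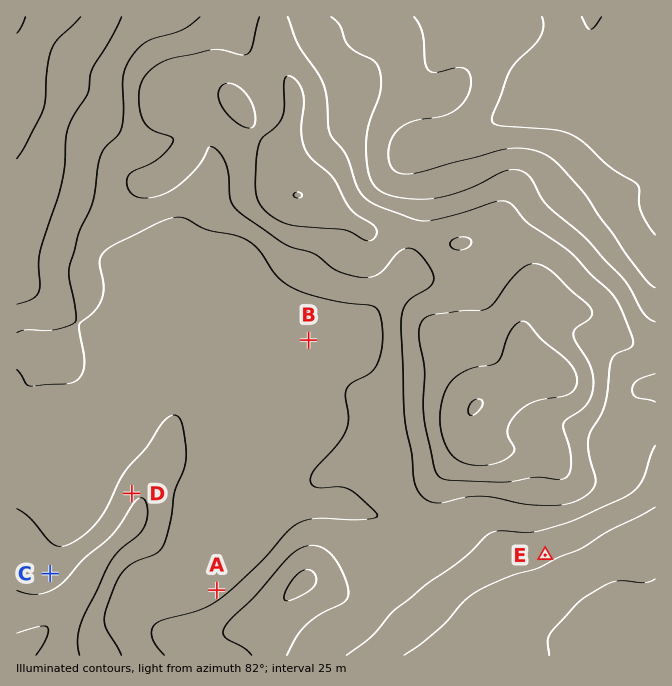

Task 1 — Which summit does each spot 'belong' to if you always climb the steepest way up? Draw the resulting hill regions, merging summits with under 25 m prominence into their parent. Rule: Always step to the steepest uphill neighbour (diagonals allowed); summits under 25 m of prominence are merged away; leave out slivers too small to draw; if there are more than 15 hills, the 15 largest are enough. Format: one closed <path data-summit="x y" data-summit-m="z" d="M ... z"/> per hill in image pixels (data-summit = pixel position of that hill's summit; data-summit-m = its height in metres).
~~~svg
<path data-summit="475 407" data-summit-m="351" d="M655 16l-193 0-28 47-6 17-4 23 2 20 3 12 9 8-16 5-6 5-2 7 5 25 0 28-10 39-1 21-25 25-20 27-15 13-16 1-10-3-65 0-48 7-15 15-10 31-1-34-10-48 0-39 5-25 8-21 27-45 1-15-6-19-9-7-17 0-25 8-20 0-23-13-16-21-16-14-14-3-34 0-17-7-1 564 4-1 20-15 24-24 15-18 12-22 12-15 30-30 8-20 4-4 30-2 34 7 25 8 23 0 70-10 23 2 44 15 33 18 17 5 11 7 13 14 21 40 15 14 30 17 20 5 20 0 21 3 9 4 6 8 45 0z"/><path data-summit="298 195" data-summit-m="325" d="M460 16l-444 1 1 69 17 7 34 0 14 3 16 14 16 21 23 13 20 0 25-8 17 0 9 7 5 10 1 9-1 15-27 45-8 21-5 25 0 39 10 48 1 34 10-31 15-15 48-7 65 0 10 3 16-1 15-13 20-27 25-25 1-21 10-39 0-28-5-25 2-7 6-5 16-5-9-8-3-12-2-20 4-23 6-17 20-31z"/><path data-summit="304 582" data-summit-m="304" d="M175 499l-30 2-4 4-8 20-30 30-12 15-12 22-15 18-24 24-22 15-2 6 593 0-5-7-9-4-51-5-36-16-19-18-21-40-13-14-11-7-17-5-42-21-10-2-25-10-15-2-41 4-37 6-23 0-25-8z"/>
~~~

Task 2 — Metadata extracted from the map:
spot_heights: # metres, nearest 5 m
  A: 245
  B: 235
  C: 210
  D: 205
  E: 230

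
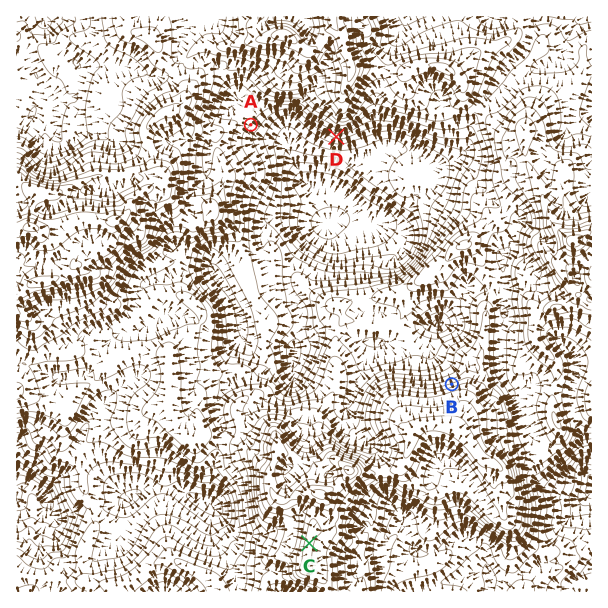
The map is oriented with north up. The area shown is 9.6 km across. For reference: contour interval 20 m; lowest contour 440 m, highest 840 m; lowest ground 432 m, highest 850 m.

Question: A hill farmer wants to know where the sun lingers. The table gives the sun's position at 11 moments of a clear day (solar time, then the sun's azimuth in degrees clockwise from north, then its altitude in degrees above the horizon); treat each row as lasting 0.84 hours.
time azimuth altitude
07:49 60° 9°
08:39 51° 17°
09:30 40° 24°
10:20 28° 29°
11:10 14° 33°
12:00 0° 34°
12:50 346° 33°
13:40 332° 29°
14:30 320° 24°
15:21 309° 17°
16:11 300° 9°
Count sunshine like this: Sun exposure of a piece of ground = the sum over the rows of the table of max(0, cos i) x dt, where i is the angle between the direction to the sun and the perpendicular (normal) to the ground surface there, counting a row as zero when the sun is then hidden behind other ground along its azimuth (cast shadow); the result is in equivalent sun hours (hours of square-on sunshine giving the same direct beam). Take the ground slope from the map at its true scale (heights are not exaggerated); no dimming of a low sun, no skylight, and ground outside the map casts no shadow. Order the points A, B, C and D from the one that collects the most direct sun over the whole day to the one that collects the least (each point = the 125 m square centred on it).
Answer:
B > C > A > D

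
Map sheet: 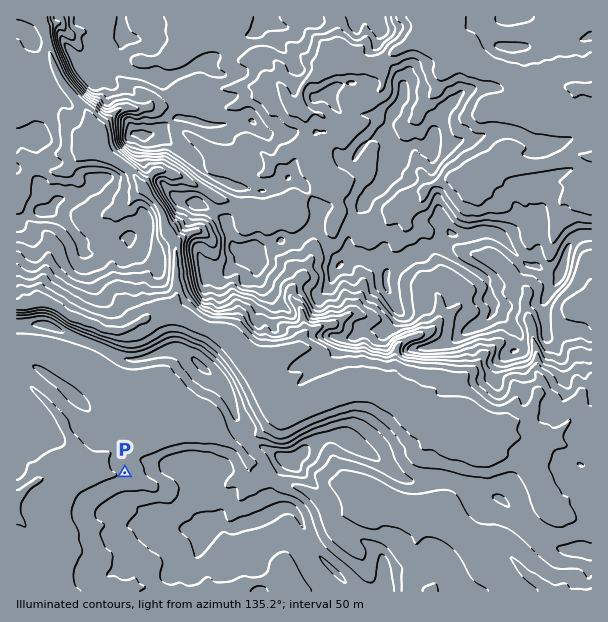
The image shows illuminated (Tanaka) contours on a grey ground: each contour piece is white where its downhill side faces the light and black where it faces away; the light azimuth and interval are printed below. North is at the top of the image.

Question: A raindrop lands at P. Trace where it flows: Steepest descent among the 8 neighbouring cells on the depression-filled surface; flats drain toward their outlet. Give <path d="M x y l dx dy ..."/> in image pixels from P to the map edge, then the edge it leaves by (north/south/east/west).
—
<path d="M125 473l-2 1-18 0-1 2-21 0-2-2-4 0-2-1-7 0-5 3-6 0-1 1-9 0-2 2-4 0-6 3-5 4-1 0-9 9-3 0"/>
exit: west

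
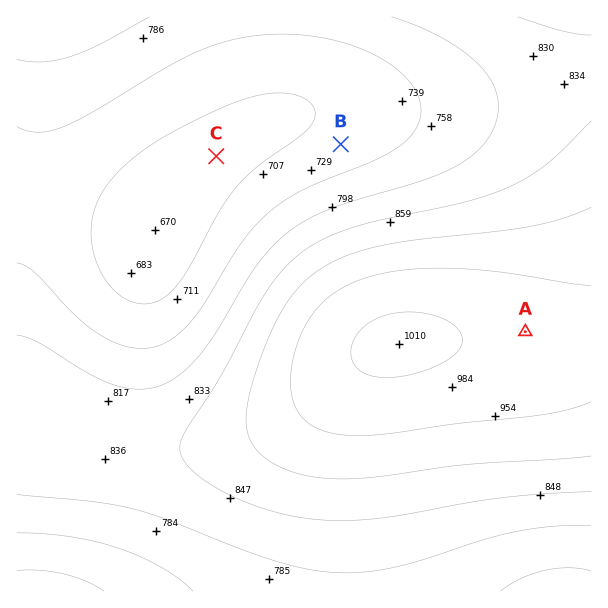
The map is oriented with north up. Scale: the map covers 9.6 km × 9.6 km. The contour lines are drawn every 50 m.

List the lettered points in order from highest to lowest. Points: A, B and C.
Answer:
A B C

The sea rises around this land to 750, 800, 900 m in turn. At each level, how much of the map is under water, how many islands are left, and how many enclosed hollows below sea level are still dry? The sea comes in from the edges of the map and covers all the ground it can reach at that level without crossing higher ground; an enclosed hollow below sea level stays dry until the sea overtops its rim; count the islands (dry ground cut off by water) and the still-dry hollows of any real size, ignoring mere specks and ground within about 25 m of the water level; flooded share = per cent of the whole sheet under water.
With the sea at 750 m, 25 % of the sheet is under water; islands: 0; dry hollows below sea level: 0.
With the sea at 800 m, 45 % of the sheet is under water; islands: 0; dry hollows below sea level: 0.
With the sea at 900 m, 78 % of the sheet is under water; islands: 0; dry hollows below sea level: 0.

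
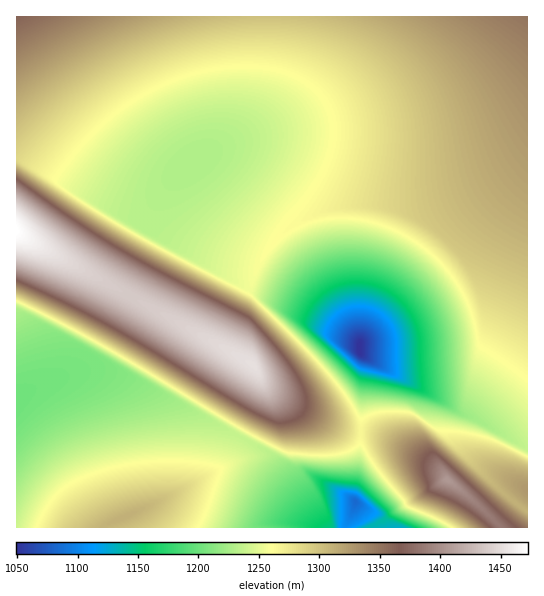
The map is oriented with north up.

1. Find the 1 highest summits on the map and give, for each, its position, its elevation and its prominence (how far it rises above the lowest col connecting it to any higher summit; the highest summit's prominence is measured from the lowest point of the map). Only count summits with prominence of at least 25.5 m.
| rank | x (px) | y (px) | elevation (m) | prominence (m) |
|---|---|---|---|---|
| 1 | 447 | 479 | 1406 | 140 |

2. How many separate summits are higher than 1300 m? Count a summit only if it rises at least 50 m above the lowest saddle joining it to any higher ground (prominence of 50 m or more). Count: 1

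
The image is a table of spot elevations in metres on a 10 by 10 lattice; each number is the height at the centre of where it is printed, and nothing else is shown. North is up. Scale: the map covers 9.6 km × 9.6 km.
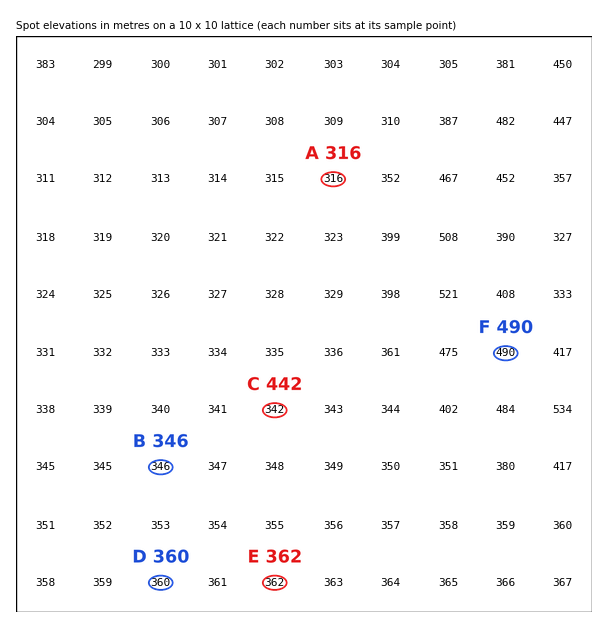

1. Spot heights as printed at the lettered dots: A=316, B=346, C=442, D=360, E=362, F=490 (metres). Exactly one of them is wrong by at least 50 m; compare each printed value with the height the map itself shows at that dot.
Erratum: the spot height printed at C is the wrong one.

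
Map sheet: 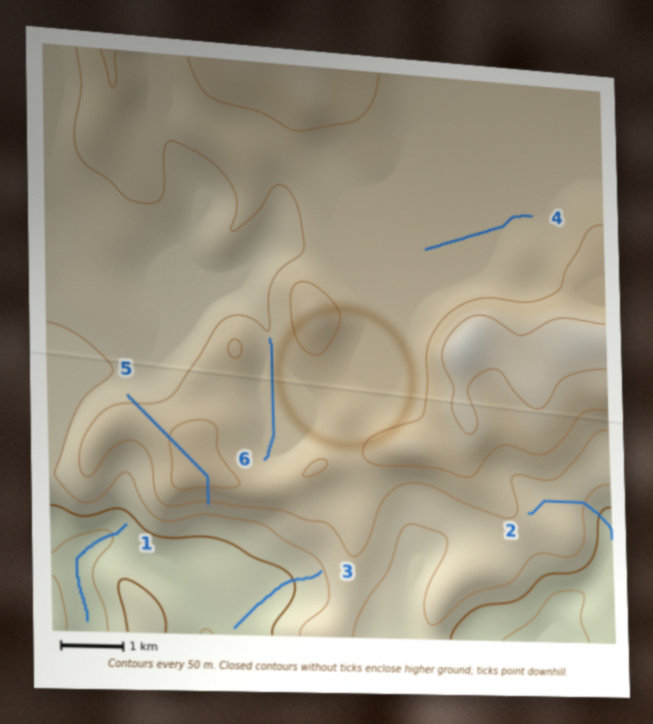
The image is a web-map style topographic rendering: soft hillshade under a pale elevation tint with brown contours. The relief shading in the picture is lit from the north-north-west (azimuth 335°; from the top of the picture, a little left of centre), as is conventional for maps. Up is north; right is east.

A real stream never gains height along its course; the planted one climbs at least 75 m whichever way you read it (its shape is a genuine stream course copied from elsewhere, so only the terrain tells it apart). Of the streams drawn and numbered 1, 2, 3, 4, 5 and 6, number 5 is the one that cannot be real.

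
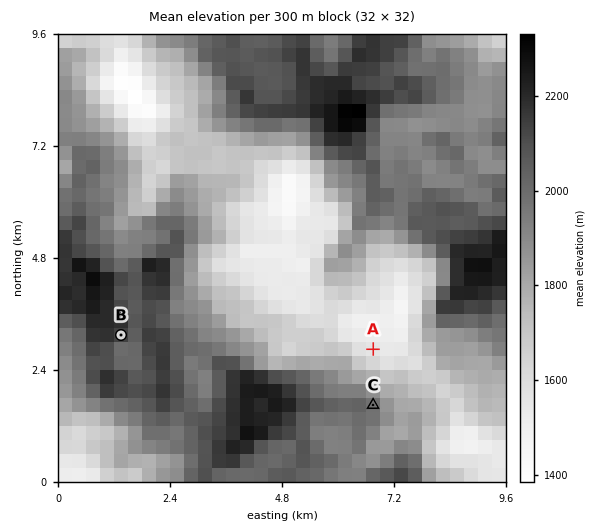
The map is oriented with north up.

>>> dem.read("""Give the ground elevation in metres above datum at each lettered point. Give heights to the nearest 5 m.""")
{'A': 1560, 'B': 2150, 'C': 2000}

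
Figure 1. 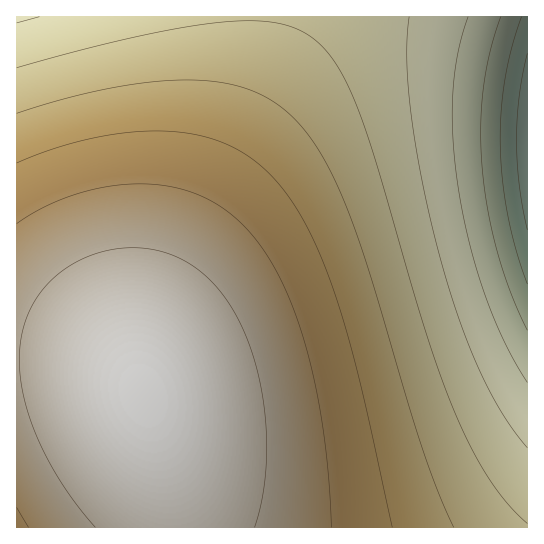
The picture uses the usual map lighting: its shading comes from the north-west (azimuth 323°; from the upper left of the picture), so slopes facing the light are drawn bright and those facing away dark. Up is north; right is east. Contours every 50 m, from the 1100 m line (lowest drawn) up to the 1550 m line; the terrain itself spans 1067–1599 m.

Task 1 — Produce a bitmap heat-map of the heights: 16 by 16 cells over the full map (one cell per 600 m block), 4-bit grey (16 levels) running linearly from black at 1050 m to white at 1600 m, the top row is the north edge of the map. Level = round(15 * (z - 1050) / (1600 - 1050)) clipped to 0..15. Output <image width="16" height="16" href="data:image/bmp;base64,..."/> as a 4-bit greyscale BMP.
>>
<image width="16" height="16" href="data:image/bmp;base64,Qk32AAAAAAAAAHYAAAAoAAAAEAAAABAAAAABAAQAAAAAAIAAAAATCwAAEwsAABAAAAAAAAAAAAAAABEREQAiIiIAMzMzAERERABVVVUAZmZmAHd3dwCIiIgAmZmZAKqqqgC7u7sAzMzMAN3d3QDu7u4A////AN3u7u7dy6qY3u7/7tzLqYje7//u3Muph+7//+7cuph37v//7ty6mHbu///u3LqYde7v/u3cuodl3u7u7cuph2Td7u3dy6mGU83d3dy7qXZTzMzMy7qYdkK7zMy7qph2Qqq7u7qpmHZCmaqqqpmHdkKImZmZmId2QneIiIiIh3ZT"/>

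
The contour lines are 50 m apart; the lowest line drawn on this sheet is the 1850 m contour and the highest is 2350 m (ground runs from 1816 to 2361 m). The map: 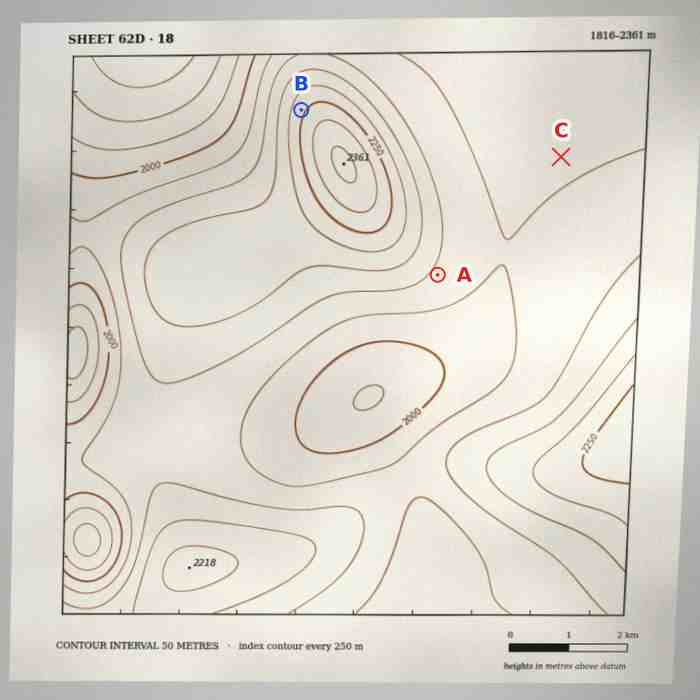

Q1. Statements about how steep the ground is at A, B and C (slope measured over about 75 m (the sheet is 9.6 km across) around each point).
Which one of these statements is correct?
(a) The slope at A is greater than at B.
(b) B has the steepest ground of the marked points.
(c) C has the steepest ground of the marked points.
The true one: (b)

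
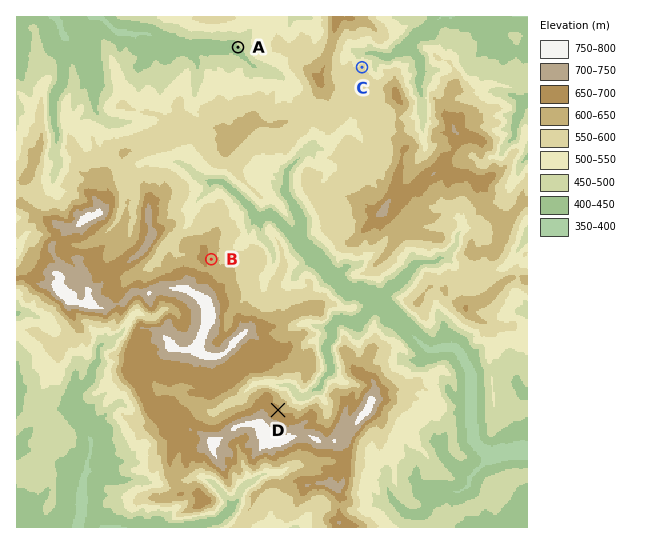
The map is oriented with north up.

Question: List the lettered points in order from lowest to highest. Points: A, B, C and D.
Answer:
A C B D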